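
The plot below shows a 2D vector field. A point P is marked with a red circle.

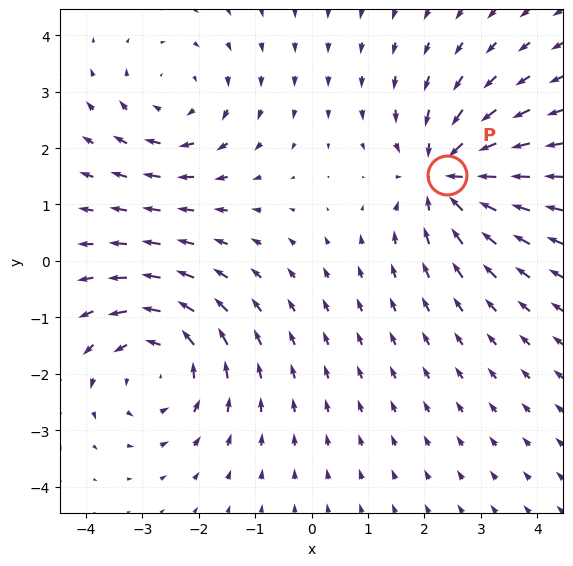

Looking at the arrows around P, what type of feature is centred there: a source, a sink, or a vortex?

At P (2.4, 1.5) the arrows converge inward. Divergence about -5, curl ≈0 — negative divergence with near-zero curl is a sink.

sink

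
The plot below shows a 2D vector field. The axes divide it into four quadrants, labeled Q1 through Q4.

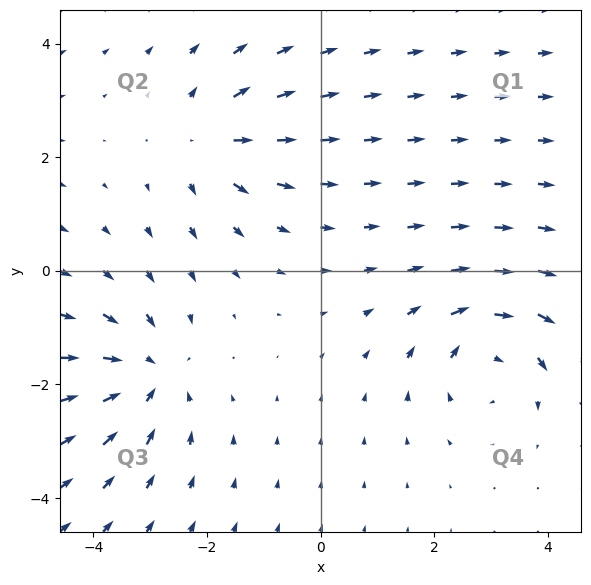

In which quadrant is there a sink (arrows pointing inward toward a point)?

Q3

The sink sits at approximately (-3.0, -1.8), which lies in quadrant Q3. The divergence there is about -3, negative as expected for a sink.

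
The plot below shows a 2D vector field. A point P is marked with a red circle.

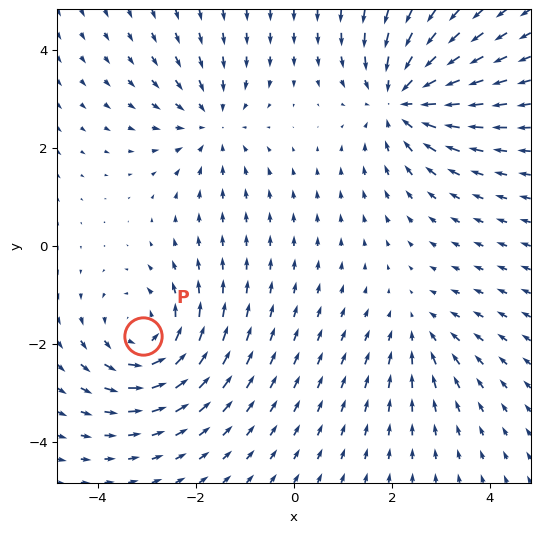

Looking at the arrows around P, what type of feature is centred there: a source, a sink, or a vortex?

At P (-3.1, -1.8) the arrows circulate counterclockwise. Divergence ≈0, curl about +4 — near-zero divergence with nonzero curl is a vortex.

vortex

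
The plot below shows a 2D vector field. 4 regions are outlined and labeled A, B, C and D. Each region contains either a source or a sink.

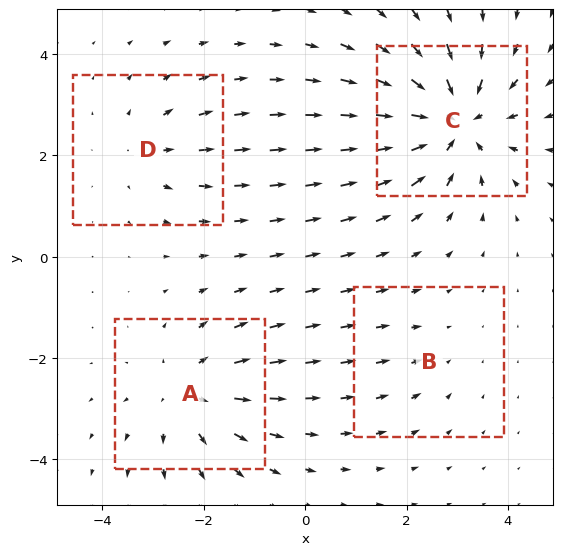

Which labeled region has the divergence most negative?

Divergence at each region's feature centre — A: about +4, B: about -2, C: about -6, D: about +3. Region C is most negative.

C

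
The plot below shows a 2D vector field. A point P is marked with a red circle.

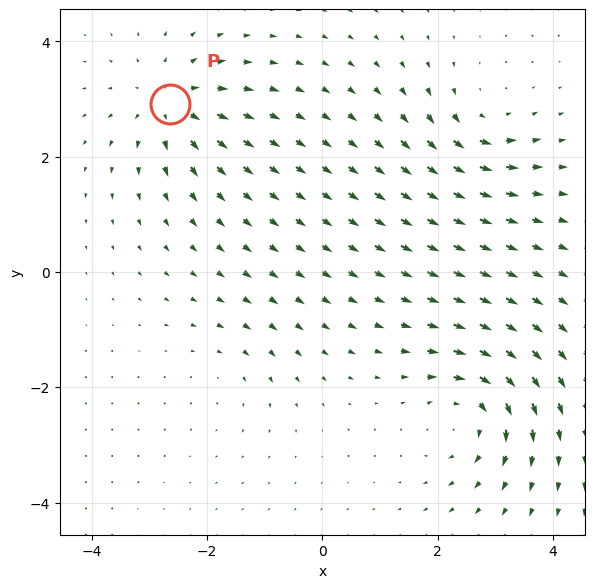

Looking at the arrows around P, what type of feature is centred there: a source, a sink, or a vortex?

At P (-2.6, 2.9) the arrows spread outward. Divergence about +5, curl ≈0 — positive divergence with near-zero curl is a source.

source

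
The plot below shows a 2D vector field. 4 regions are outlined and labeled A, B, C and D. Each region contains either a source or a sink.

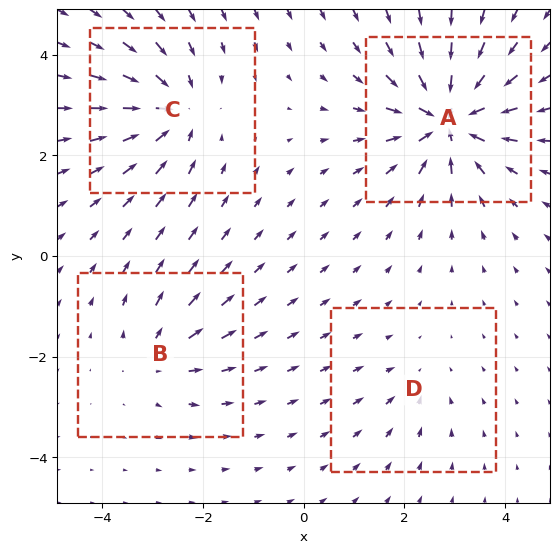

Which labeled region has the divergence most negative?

A

Divergence at each region's feature centre — A: about -8, B: about +4, C: about -6, D: about -2. Region A is most negative.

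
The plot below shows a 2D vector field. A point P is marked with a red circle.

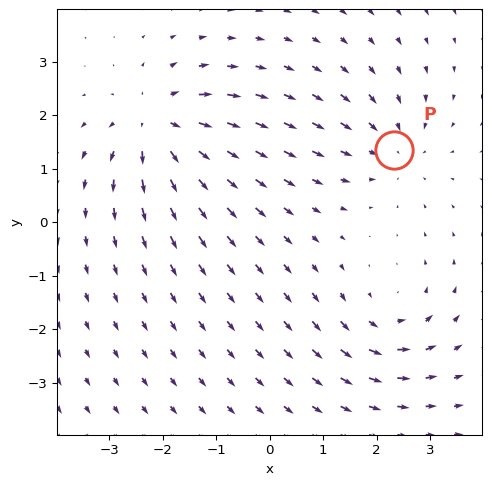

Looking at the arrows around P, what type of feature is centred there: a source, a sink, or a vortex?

At P (2.3, 1.4) the arrows converge inward. Divergence about -3, curl ≈0 — negative divergence with near-zero curl is a sink.

sink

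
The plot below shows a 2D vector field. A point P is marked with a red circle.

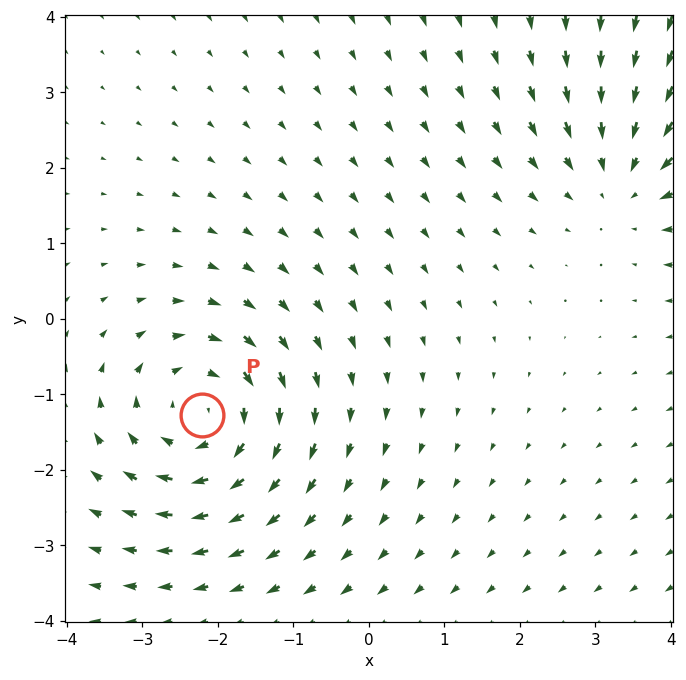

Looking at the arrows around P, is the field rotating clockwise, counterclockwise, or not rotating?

clockwise

Near P at (-2.2, -1.3) the arrows circulate clockwise. The curl (z-component) there is about -4; negative curl means clockwise rotation.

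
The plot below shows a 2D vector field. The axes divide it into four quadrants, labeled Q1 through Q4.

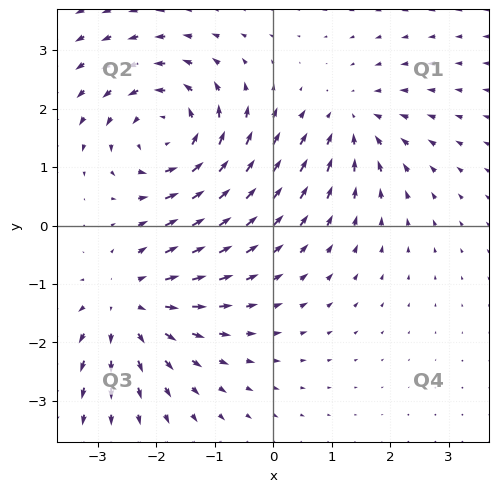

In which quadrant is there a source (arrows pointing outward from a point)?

Q3

The source sits at approximately (-2.5, -1.3), which lies in quadrant Q3. The divergence there is about +4, positive as expected for a source.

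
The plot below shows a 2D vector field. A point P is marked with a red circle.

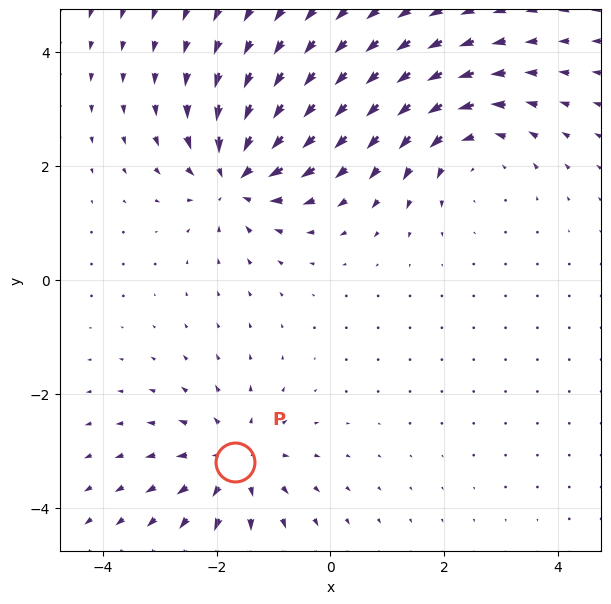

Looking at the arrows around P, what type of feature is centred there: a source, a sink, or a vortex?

At P (-1.7, -3.2) the arrows spread outward. Divergence about +4, curl ≈0 — positive divergence with near-zero curl is a source.

source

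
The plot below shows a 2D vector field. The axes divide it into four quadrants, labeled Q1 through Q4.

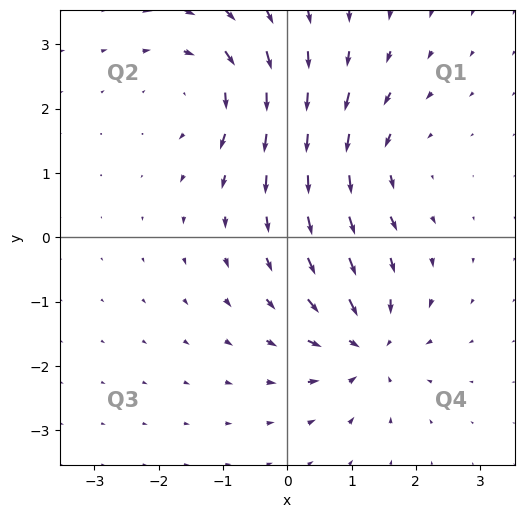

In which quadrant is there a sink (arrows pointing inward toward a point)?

Q4

The sink sits at approximately (1.2, -1.7), which lies in quadrant Q4. The divergence there is about -6, negative as expected for a sink.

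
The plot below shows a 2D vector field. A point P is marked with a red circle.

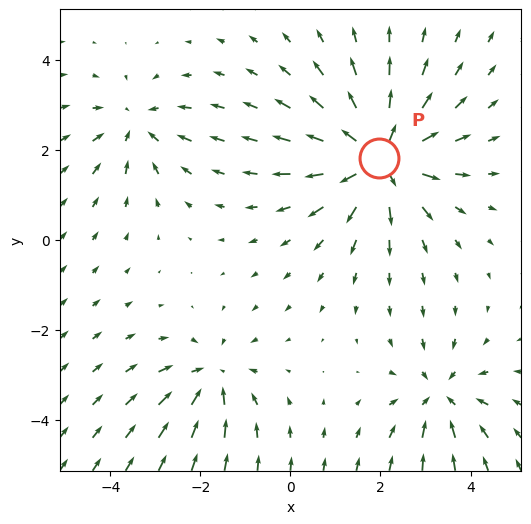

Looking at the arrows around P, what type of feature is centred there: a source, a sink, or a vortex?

source

At P (2.0, 1.8) the arrows spread outward. Divergence about +5, curl ≈0 — positive divergence with near-zero curl is a source.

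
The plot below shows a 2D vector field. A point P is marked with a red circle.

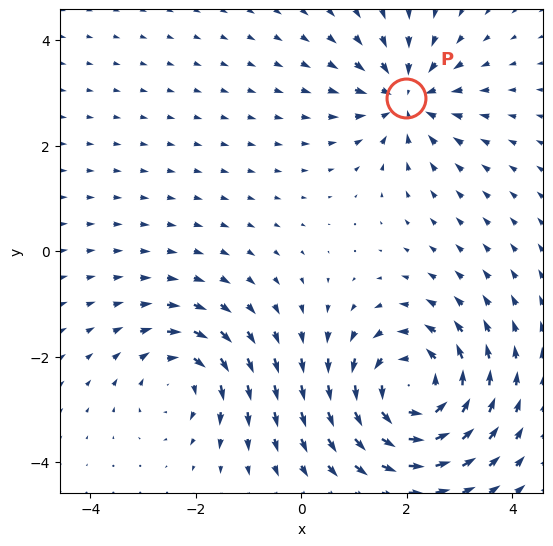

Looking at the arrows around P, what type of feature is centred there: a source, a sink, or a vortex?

sink

At P (2.0, 2.9) the arrows converge inward. Divergence about -4, curl ≈0 — negative divergence with near-zero curl is a sink.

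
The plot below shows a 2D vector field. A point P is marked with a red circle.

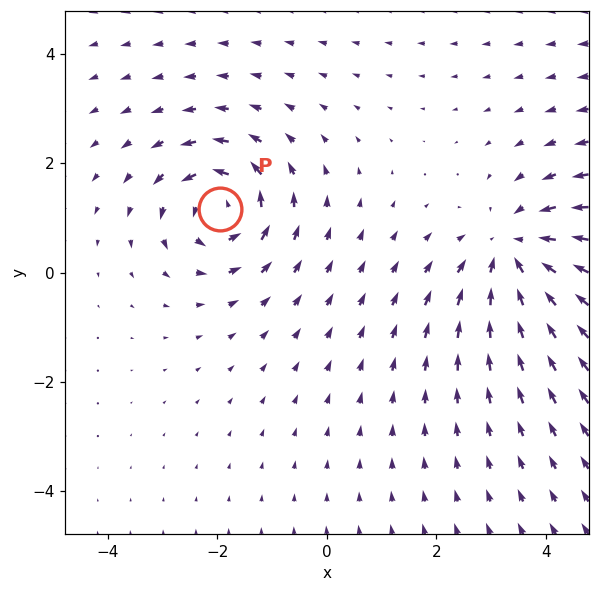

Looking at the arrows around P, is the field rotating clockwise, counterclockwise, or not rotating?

Near P at (-2.0, 1.2) the arrows circulate counterclockwise. The curl (z-component) there is about +4; positive curl means counterclockwise rotation.

counterclockwise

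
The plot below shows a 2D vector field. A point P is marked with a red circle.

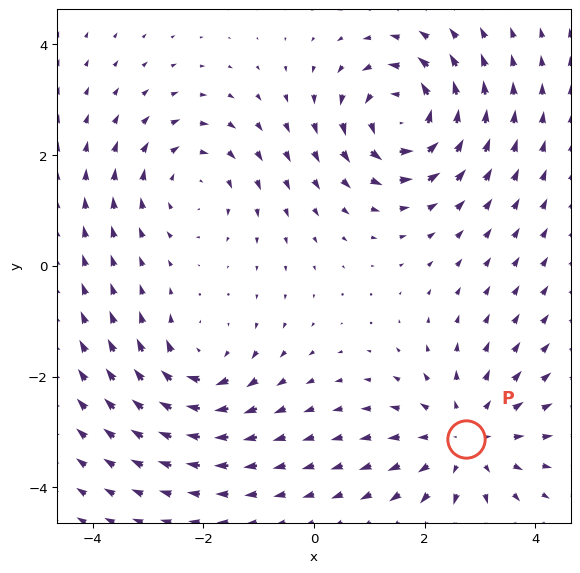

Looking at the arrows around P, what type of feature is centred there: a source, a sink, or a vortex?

At P (2.7, -3.1) the arrows spread outward. Divergence about +4, curl ≈0 — positive divergence with near-zero curl is a source.

source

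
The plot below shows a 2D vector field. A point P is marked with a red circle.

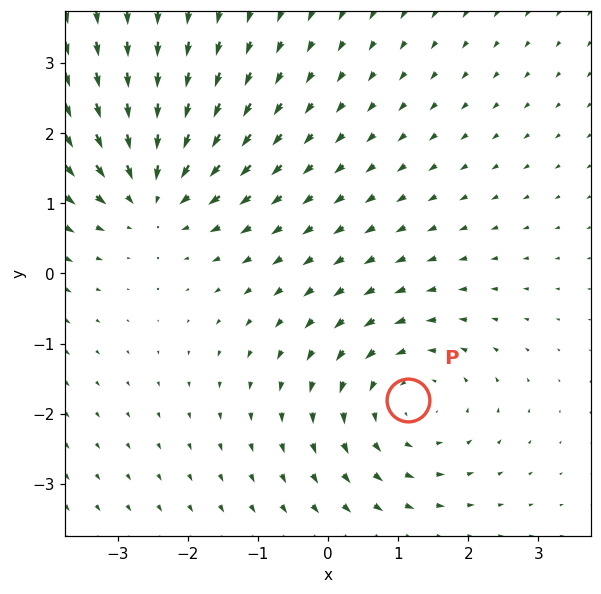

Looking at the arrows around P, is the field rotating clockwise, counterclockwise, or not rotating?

Near P at (1.1, -1.8) the arrows circulate counterclockwise. The curl (z-component) there is about +3; positive curl means counterclockwise rotation.

counterclockwise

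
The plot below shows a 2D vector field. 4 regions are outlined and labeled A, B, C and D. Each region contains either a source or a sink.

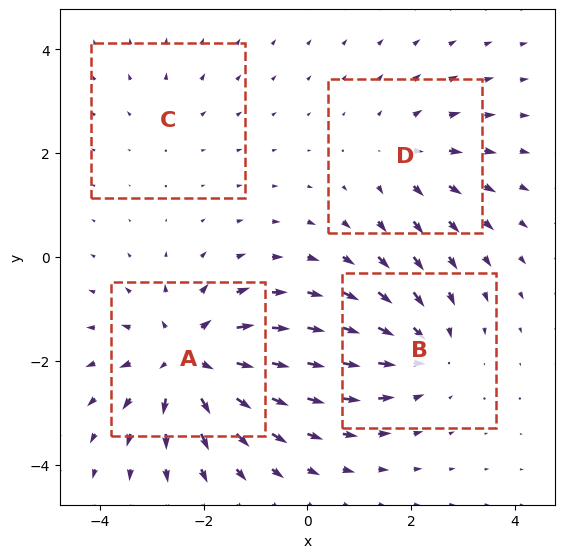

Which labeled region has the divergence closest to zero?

C

Divergence at each region's feature centre — A: about +7, B: about -4, C: about +2, D: about +3. Region C is closest to zero.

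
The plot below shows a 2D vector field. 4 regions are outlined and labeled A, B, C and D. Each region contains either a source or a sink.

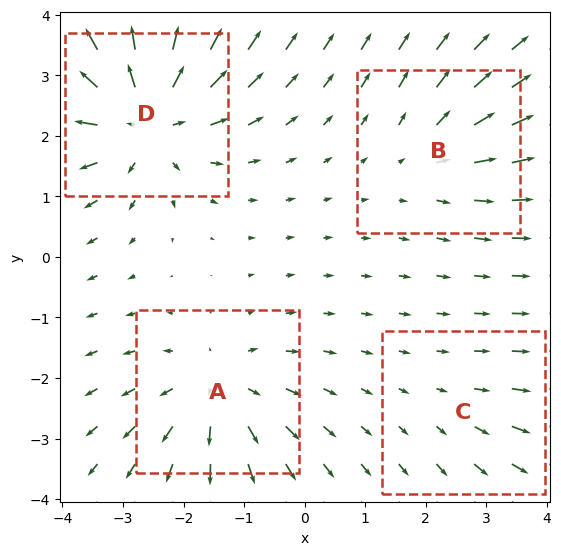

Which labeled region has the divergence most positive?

Divergence at each region's feature centre — A: about +5, B: about +3, C: about +2, D: about +7. Region D is most positive.

D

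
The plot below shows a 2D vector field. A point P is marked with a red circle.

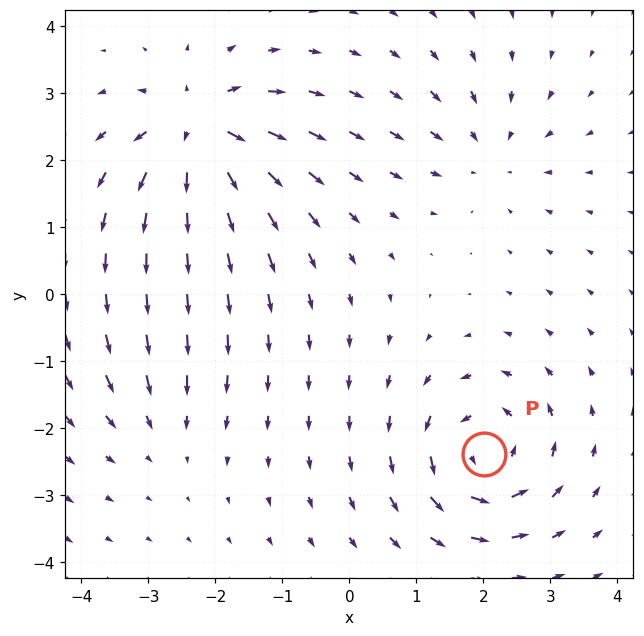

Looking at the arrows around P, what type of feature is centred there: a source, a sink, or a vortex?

vortex

At P (2.0, -2.4) the arrows circulate counterclockwise. Divergence ≈0, curl about +6 — near-zero divergence with nonzero curl is a vortex.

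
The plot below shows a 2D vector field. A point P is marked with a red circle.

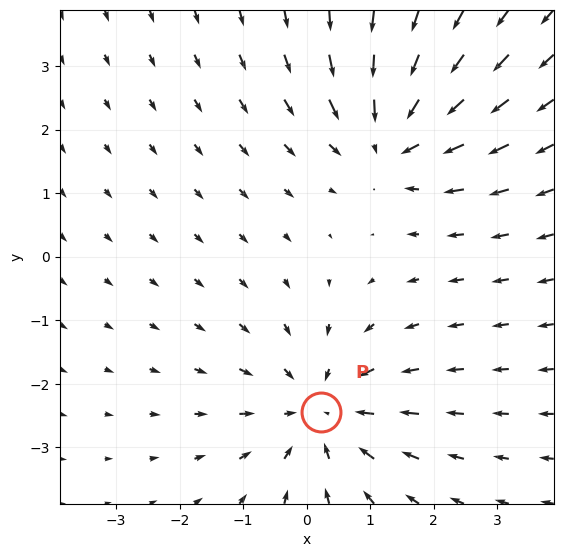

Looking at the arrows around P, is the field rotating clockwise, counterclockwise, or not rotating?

Near P at (0.2, -2.5) the arrows show no circulation. The curl there is ≈0.

not rotating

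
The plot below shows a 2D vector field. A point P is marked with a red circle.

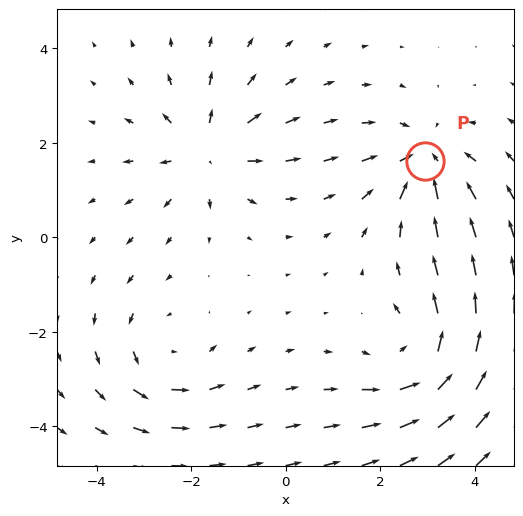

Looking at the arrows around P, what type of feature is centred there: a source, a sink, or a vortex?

At P (2.9, 1.6) the arrows converge inward. Divergence about -5, curl ≈0 — negative divergence with near-zero curl is a sink.

sink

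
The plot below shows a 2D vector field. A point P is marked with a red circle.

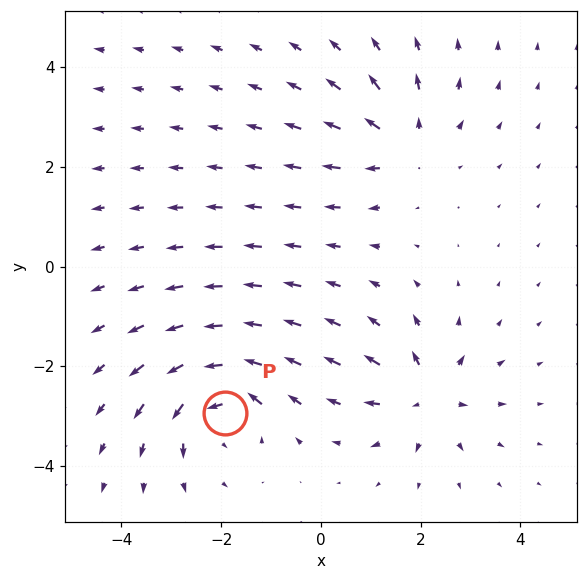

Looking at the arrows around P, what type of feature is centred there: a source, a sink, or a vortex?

vortex

At P (-1.9, -2.9) the arrows circulate counterclockwise. Divergence ≈0, curl about +6 — near-zero divergence with nonzero curl is a vortex.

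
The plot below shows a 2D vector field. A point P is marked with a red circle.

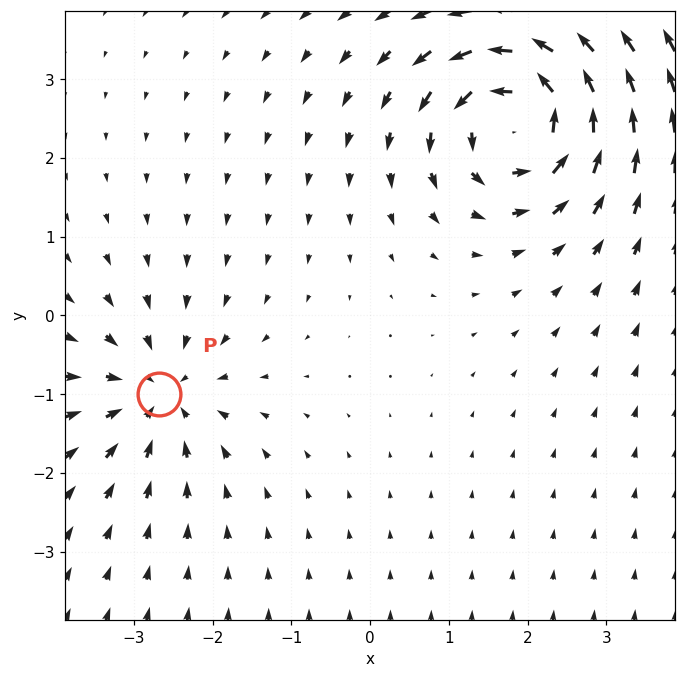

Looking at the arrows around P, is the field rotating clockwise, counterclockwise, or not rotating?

Near P at (-2.7, -1.0) the arrows show no circulation. The curl there is ≈0.

not rotating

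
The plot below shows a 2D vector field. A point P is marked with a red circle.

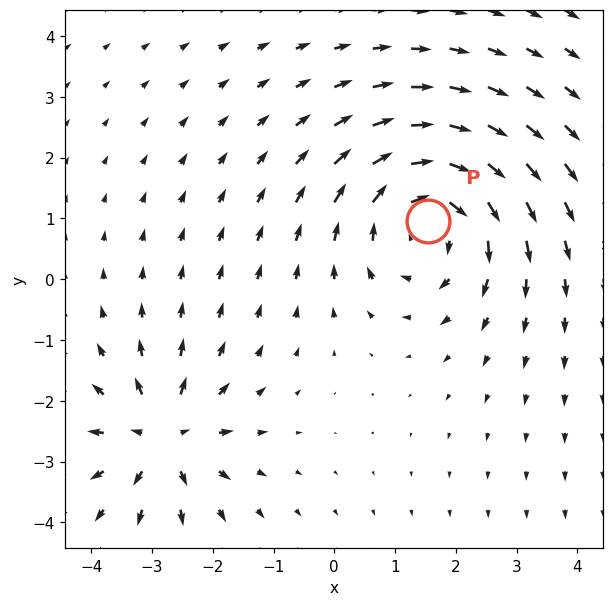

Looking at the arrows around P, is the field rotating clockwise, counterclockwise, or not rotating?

Near P at (1.5, 1.0) the arrows circulate clockwise. The curl (z-component) there is about -4; negative curl means clockwise rotation.

clockwise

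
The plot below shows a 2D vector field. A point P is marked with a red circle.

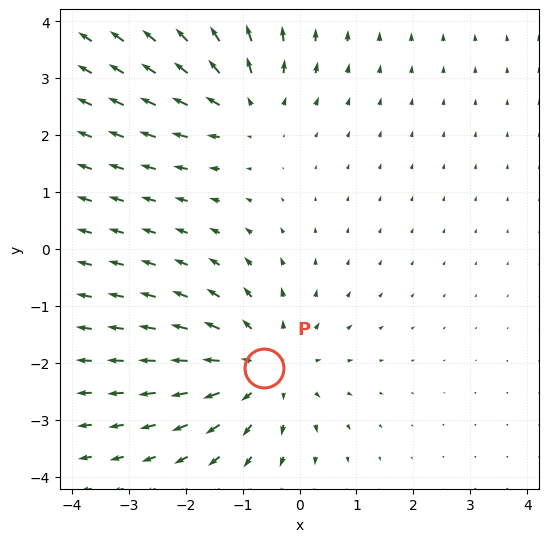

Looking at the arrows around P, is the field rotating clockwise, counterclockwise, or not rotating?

Near P at (-0.6, -2.1) the arrows show no circulation. The curl there is ≈0.

not rotating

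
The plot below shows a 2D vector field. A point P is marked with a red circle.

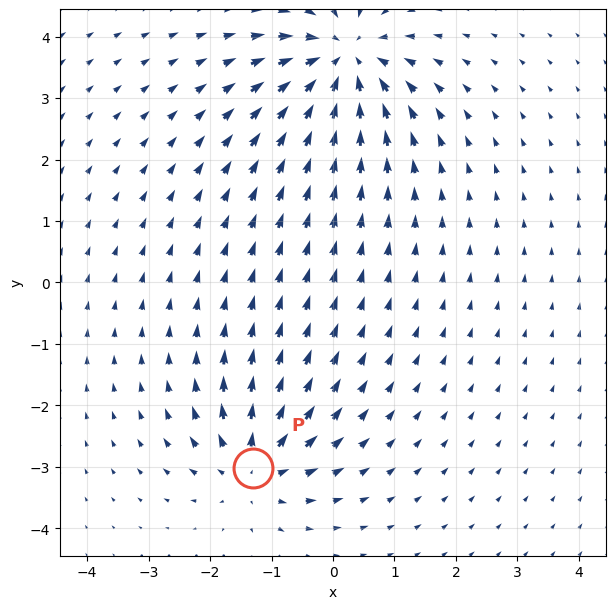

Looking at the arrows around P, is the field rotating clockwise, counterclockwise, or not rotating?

not rotating

Near P at (-1.3, -3.0) the arrows show no circulation. The curl there is ≈0.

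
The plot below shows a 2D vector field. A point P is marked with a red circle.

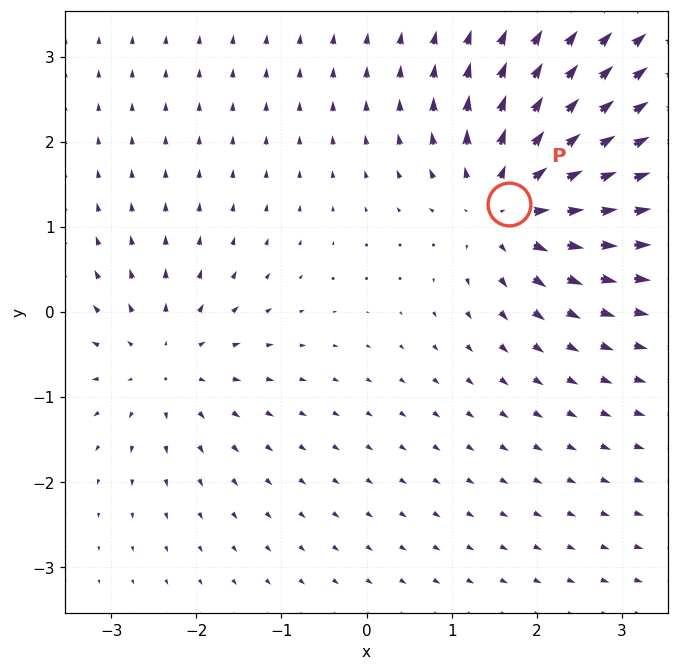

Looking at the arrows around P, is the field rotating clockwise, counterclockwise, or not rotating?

Near P at (1.7, 1.3) the arrows show no circulation. The curl there is ≈0.

not rotating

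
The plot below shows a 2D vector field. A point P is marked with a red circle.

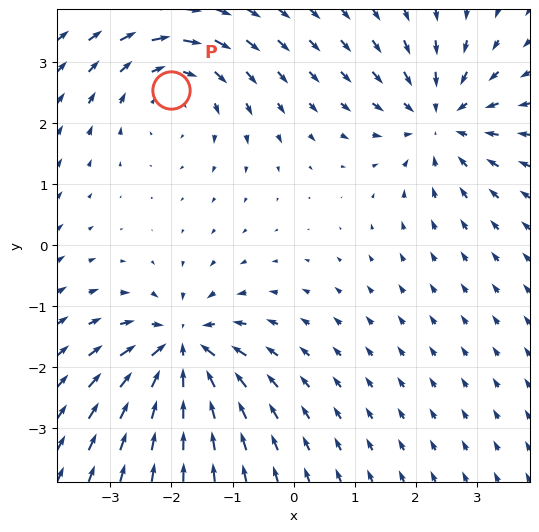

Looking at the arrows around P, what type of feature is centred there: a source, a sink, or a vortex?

vortex

At P (-2.0, 2.5) the arrows circulate clockwise. Divergence ≈0, curl about -4 — near-zero divergence with nonzero curl is a vortex.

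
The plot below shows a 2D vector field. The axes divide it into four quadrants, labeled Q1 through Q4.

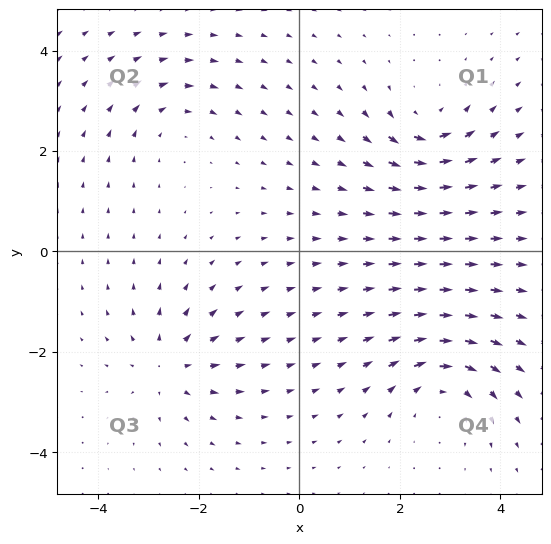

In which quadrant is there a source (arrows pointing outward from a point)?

Q3

The source sits at approximately (-2.6, -2.3), which lies in quadrant Q3. The divergence there is about +5, positive as expected for a source.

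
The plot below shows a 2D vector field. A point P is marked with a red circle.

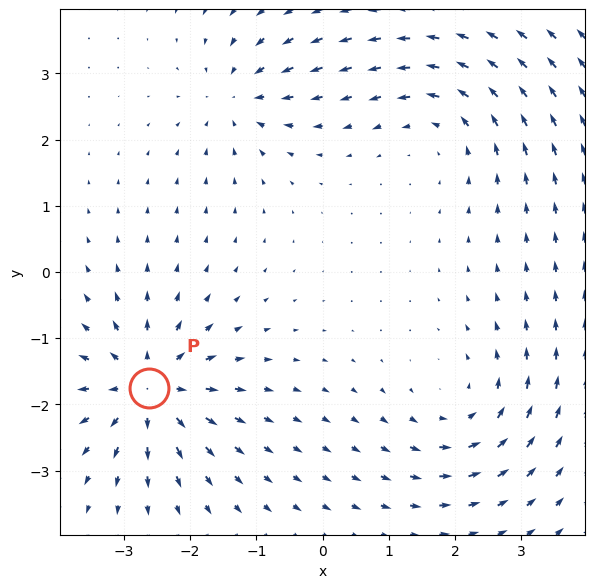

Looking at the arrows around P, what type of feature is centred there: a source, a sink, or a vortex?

source

At P (-2.6, -1.7) the arrows spread outward. Divergence about +6, curl ≈0 — positive divergence with near-zero curl is a source.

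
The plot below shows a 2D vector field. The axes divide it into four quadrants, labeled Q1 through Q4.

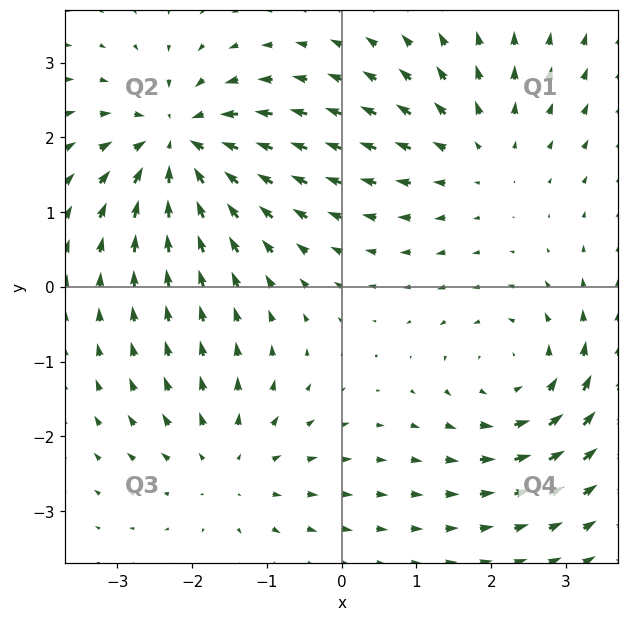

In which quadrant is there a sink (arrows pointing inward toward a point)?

The sink sits at approximately (-2.2, 1.9), which lies in quadrant Q2. The divergence there is about -6, negative as expected for a sink.

Q2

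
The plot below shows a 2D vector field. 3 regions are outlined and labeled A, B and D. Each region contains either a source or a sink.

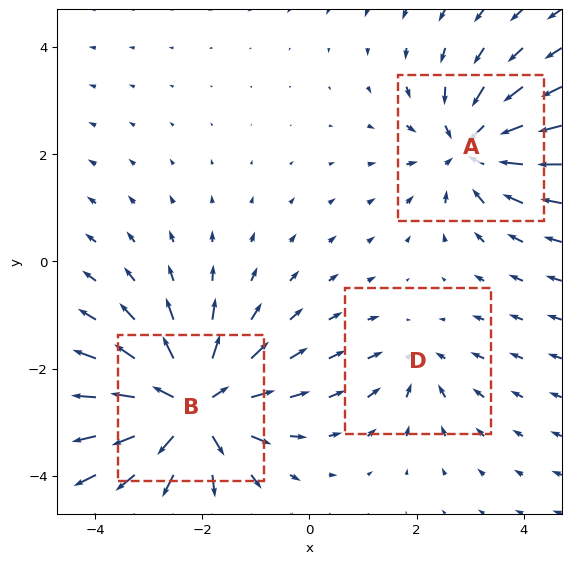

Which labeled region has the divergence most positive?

B

Divergence at each region's feature centre — A: about -4, B: about +6, D: about -2. Region B is most positive.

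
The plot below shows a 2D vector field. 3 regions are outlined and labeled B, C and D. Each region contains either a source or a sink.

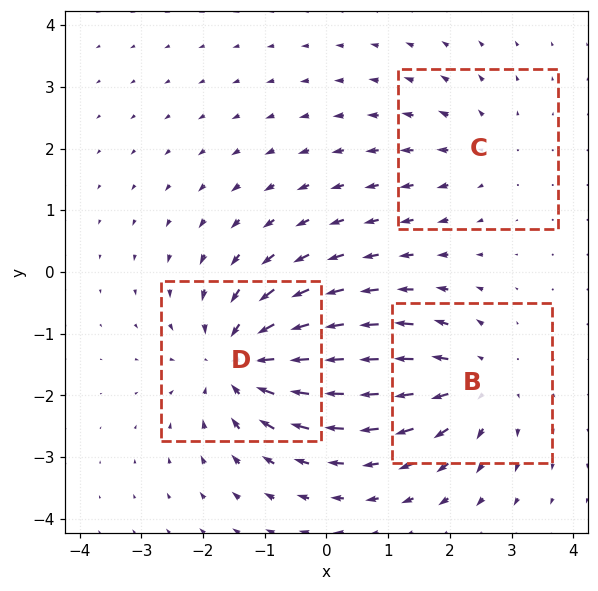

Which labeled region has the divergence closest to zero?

C

Divergence at each region's feature centre — B: about +3, C: about +2, D: about -5. Region C is closest to zero.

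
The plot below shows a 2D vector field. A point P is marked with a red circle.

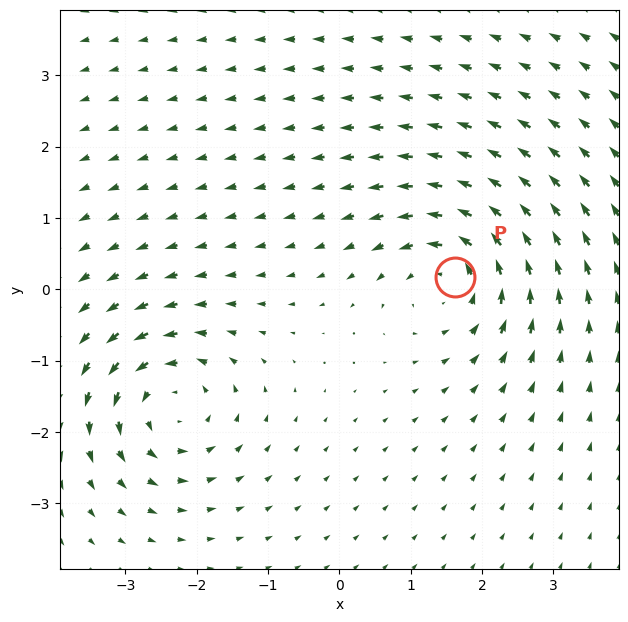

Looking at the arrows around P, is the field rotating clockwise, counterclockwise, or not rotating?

Near P at (1.6, 0.2) the arrows circulate counterclockwise. The curl (z-component) there is about +3; positive curl means counterclockwise rotation.

counterclockwise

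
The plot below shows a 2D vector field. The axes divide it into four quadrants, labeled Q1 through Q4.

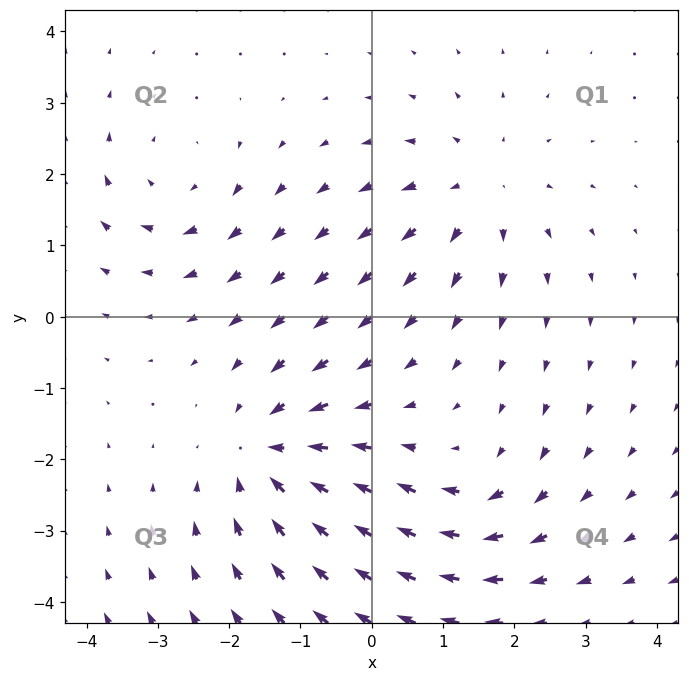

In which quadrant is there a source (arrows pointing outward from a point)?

The source sits at approximately (1.5, 1.8), which lies in quadrant Q1. The divergence there is about +4, positive as expected for a source.

Q1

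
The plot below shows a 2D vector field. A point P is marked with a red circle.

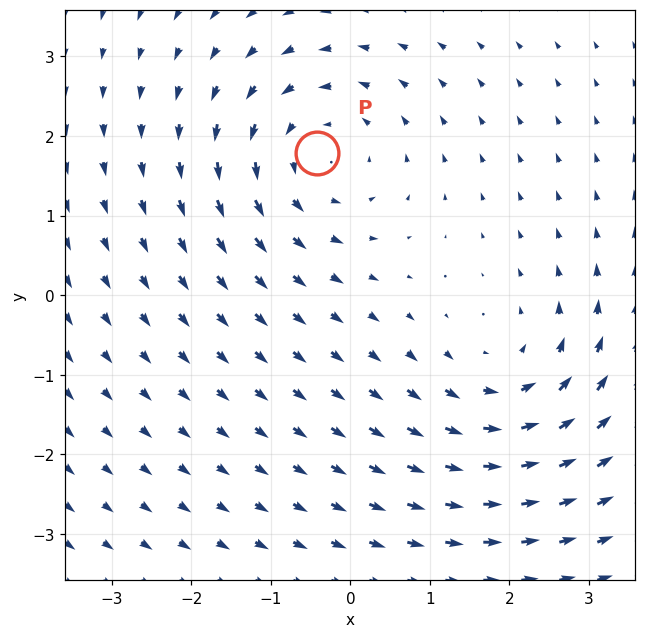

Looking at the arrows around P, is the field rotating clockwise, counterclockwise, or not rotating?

counterclockwise

Near P at (-0.4, 1.8) the arrows circulate counterclockwise. The curl (z-component) there is about +4; positive curl means counterclockwise rotation.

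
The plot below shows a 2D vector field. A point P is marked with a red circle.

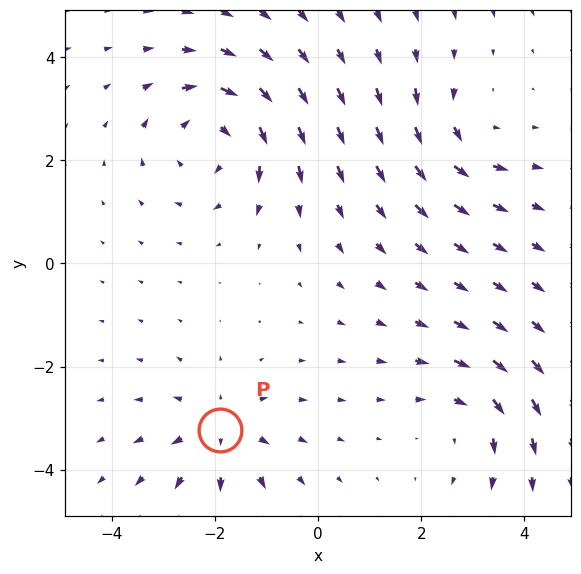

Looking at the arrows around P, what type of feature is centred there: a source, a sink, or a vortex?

source

At P (-1.9, -3.2) the arrows spread outward. Divergence about +4, curl ≈0 — positive divergence with near-zero curl is a source.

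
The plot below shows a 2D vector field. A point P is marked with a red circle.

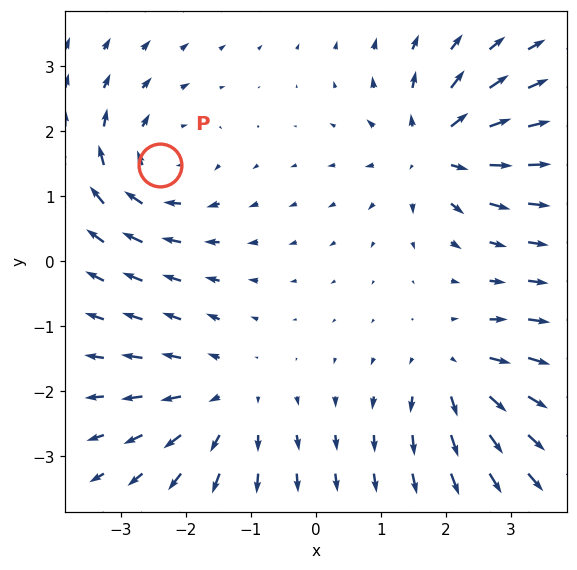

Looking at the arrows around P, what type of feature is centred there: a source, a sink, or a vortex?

At P (-2.4, 1.5) the arrows circulate clockwise. Divergence ≈0, curl about -5 — near-zero divergence with nonzero curl is a vortex.

vortex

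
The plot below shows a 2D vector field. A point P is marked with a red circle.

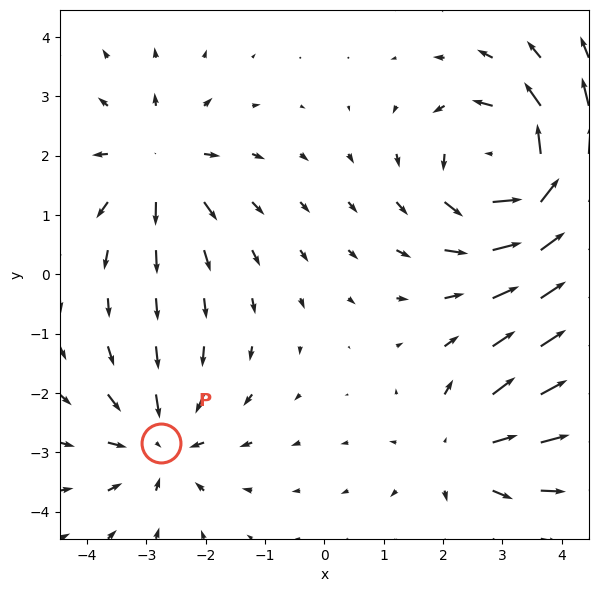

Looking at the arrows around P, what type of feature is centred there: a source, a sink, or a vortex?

sink

At P (-2.7, -2.8) the arrows converge inward. Divergence about -3, curl ≈0 — negative divergence with near-zero curl is a sink.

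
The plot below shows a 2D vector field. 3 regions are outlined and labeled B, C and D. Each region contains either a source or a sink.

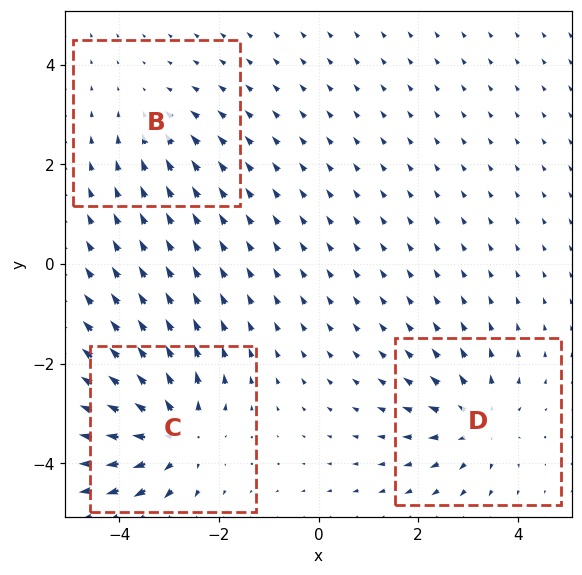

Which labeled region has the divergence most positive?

C

Divergence at each region's feature centre — B: about -2, C: about +5, D: about +4. Region C is most positive.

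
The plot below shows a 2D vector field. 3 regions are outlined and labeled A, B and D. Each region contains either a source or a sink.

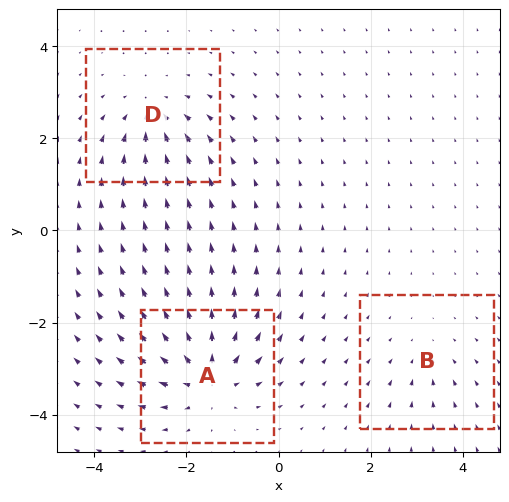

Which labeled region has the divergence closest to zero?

B

Divergence at each region's feature centre — A: about +6, B: about -2, D: about -4. Region B is closest to zero.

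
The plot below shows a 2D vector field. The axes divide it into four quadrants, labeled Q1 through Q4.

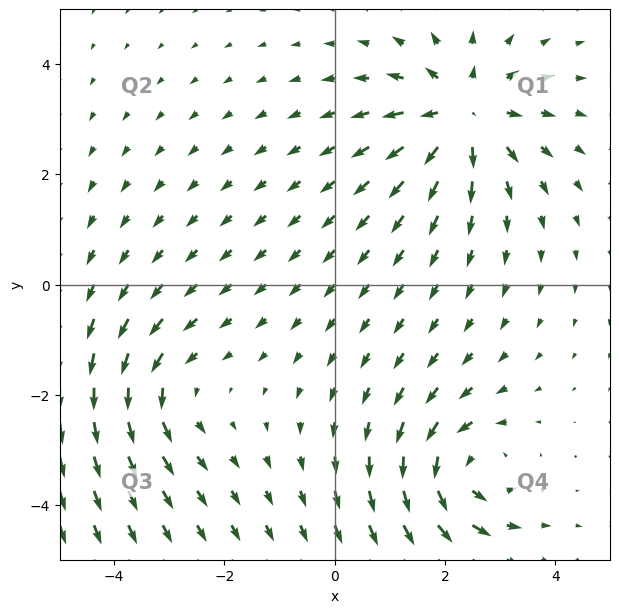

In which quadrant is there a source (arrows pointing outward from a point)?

Q1

The source sits at approximately (2.3, 3.1), which lies in quadrant Q1. The divergence there is about +5, positive as expected for a source.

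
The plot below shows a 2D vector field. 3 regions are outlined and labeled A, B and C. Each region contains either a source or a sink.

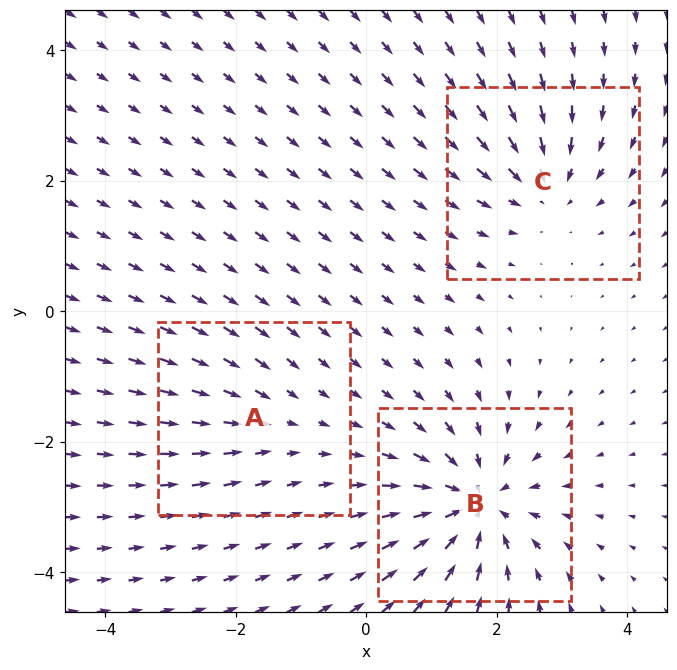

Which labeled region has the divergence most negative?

Divergence at each region's feature centre — A: about -2, B: about -6, C: about -4. Region B is most negative.

B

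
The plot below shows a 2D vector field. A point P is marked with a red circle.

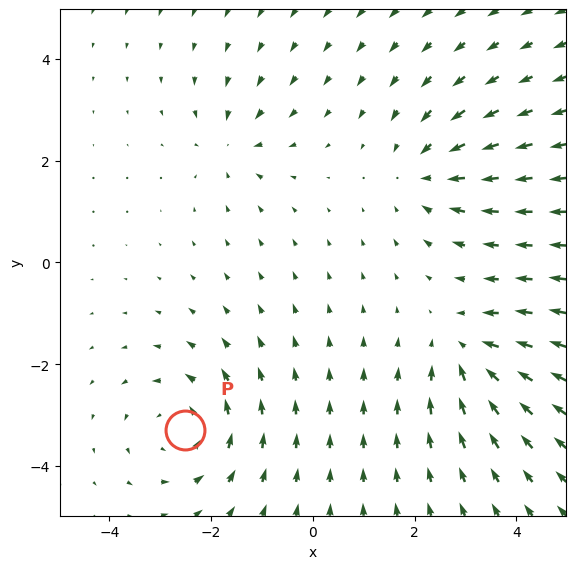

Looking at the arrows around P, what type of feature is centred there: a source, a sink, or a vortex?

vortex

At P (-2.5, -3.3) the arrows circulate counterclockwise. Divergence ≈0, curl about +4 — near-zero divergence with nonzero curl is a vortex.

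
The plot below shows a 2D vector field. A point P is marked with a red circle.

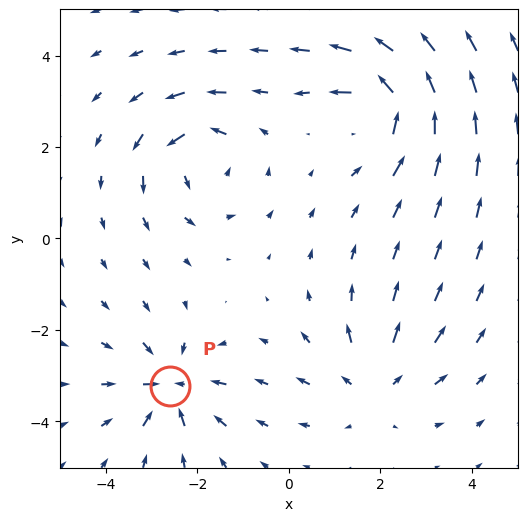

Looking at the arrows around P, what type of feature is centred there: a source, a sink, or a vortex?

At P (-2.6, -3.2) the arrows converge inward. Divergence about -4, curl ≈0 — negative divergence with near-zero curl is a sink.

sink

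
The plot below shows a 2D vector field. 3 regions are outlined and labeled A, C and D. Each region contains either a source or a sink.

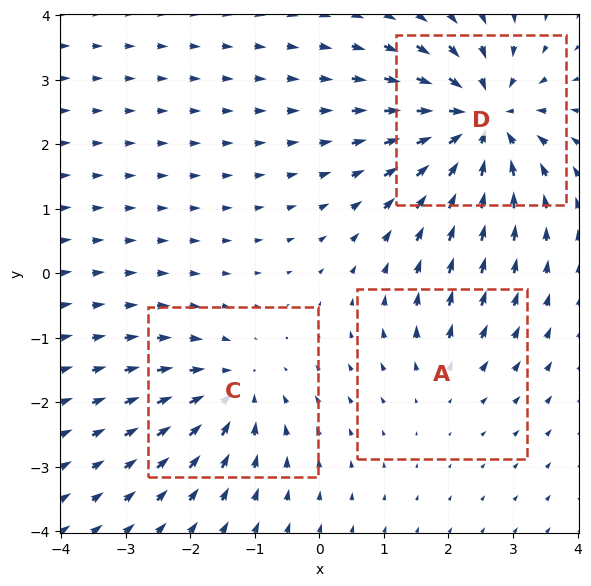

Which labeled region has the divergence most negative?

Divergence at each region's feature centre — A: about +2, C: about -3, D: about -6. Region D is most negative.

D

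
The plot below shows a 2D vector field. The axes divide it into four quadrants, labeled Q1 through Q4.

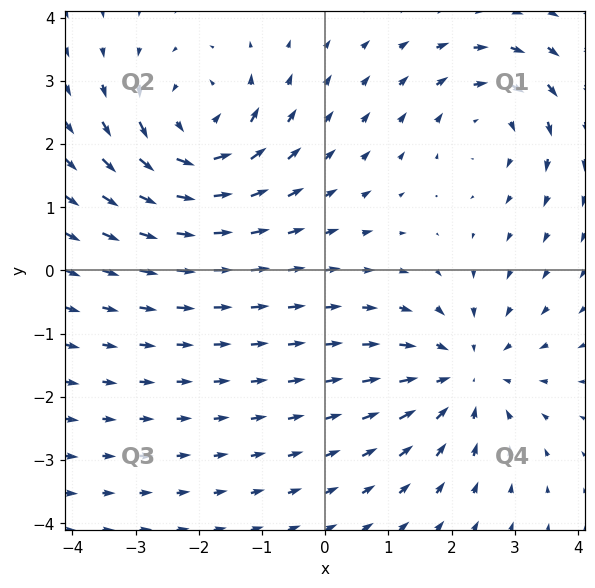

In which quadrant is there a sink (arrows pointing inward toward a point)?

Q4

The sink sits at approximately (2.2, -1.6), which lies in quadrant Q4. The divergence there is about -4, negative as expected for a sink.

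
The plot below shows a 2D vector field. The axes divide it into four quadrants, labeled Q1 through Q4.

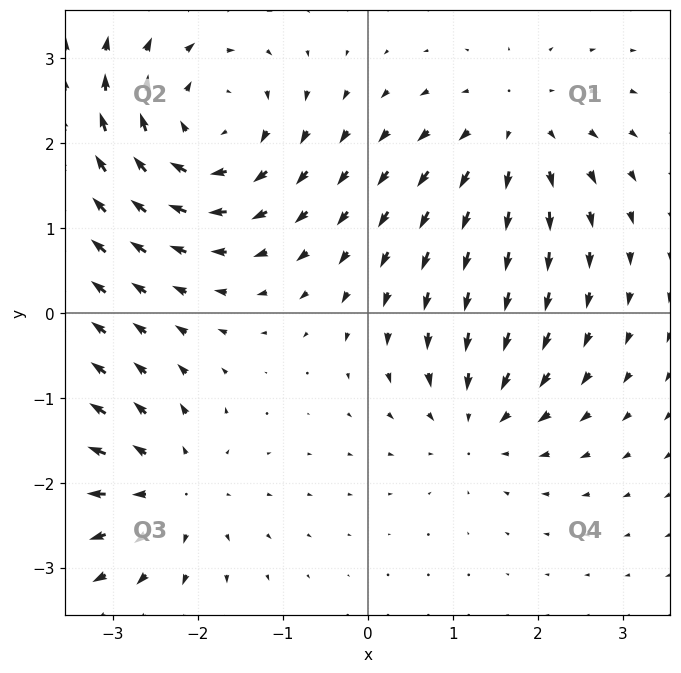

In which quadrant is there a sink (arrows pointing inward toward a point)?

The sink sits at approximately (1.3, -1.2), which lies in quadrant Q4. The divergence there is about -4, negative as expected for a sink.

Q4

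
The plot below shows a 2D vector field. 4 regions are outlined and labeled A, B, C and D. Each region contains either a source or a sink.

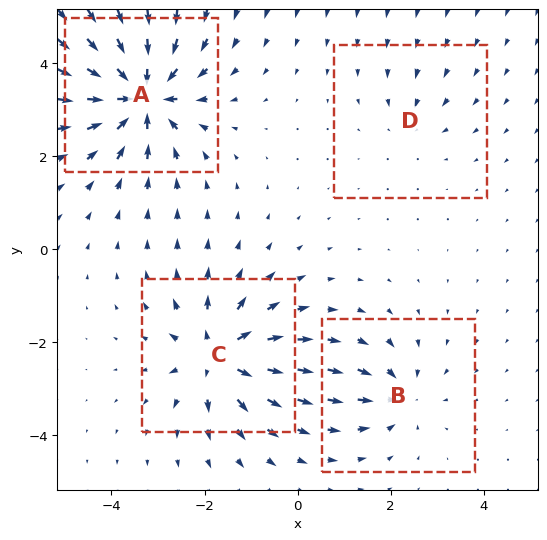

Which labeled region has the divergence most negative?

A

Divergence at each region's feature centre — A: about -8, B: about -4, C: about +6, D: about -2. Region A is most negative.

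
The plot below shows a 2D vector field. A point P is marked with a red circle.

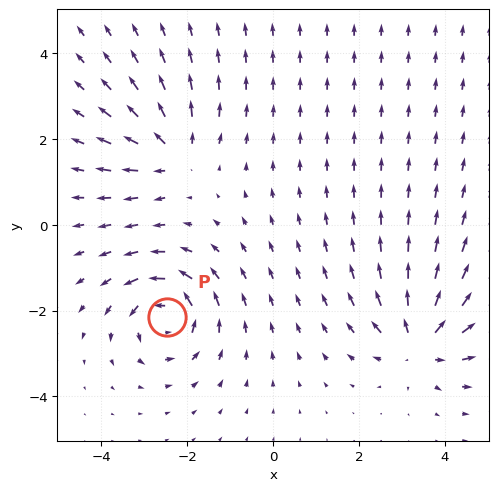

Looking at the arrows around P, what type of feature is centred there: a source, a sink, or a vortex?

At P (-2.5, -2.2) the arrows circulate counterclockwise. Divergence ≈0, curl about +7 — near-zero divergence with nonzero curl is a vortex.

vortex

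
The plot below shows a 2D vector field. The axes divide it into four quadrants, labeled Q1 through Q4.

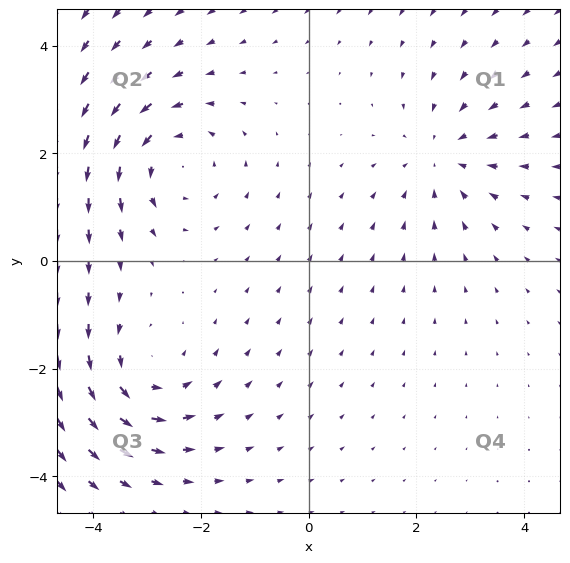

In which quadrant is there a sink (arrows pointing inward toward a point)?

Q1

The sink sits at approximately (2.5, 1.9), which lies in quadrant Q1. The divergence there is about -3, negative as expected for a sink.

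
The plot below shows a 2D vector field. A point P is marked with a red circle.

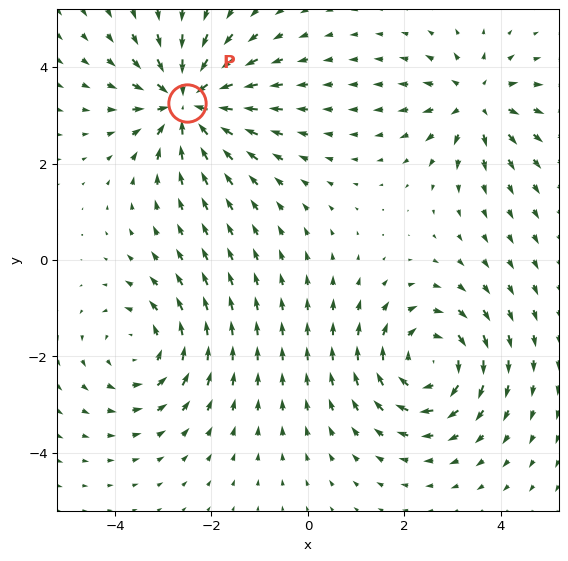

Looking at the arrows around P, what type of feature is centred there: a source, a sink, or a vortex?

sink

At P (-2.5, 3.3) the arrows converge inward. Divergence about -5, curl ≈0 — negative divergence with near-zero curl is a sink.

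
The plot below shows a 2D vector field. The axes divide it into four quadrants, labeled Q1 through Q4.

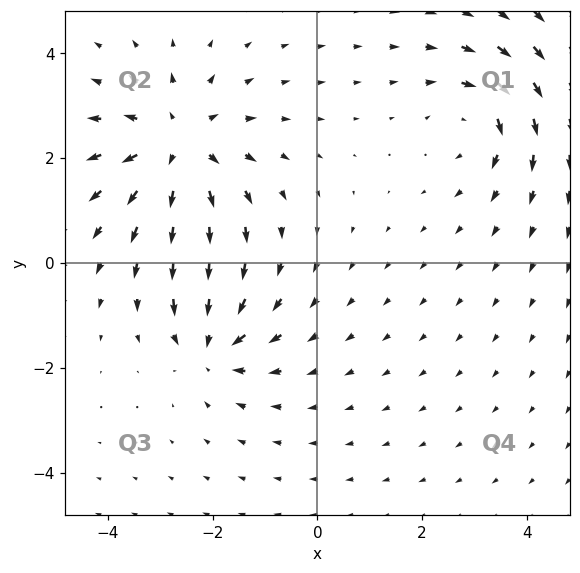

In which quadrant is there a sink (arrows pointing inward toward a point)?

The sink sits at approximately (-2.0, -1.6), which lies in quadrant Q3. The divergence there is about -4, negative as expected for a sink.

Q3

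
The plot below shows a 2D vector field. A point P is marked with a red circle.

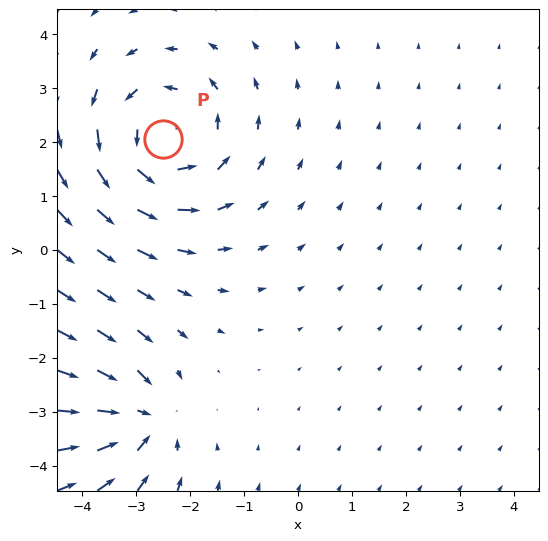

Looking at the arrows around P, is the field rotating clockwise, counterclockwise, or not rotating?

counterclockwise

Near P at (-2.5, 2.0) the arrows circulate counterclockwise. The curl (z-component) there is about +4; positive curl means counterclockwise rotation.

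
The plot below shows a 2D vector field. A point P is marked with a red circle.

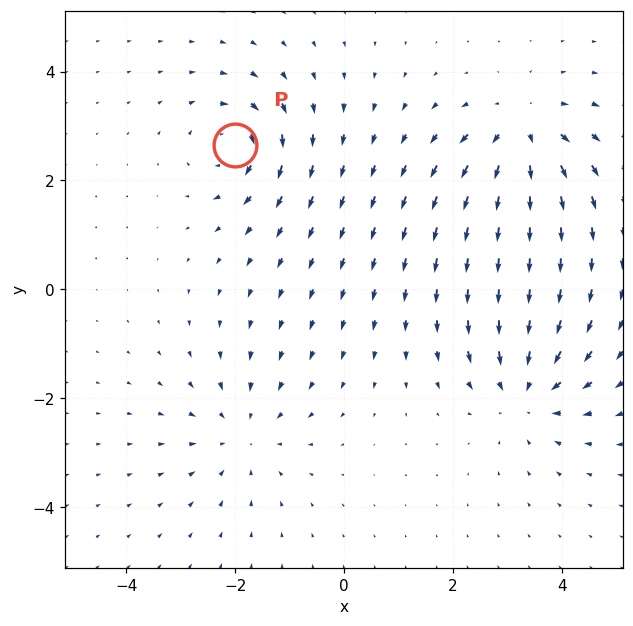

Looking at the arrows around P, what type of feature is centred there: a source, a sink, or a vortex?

vortex

At P (-2.0, 2.7) the arrows circulate clockwise. Divergence ≈0, curl about -6 — near-zero divergence with nonzero curl is a vortex.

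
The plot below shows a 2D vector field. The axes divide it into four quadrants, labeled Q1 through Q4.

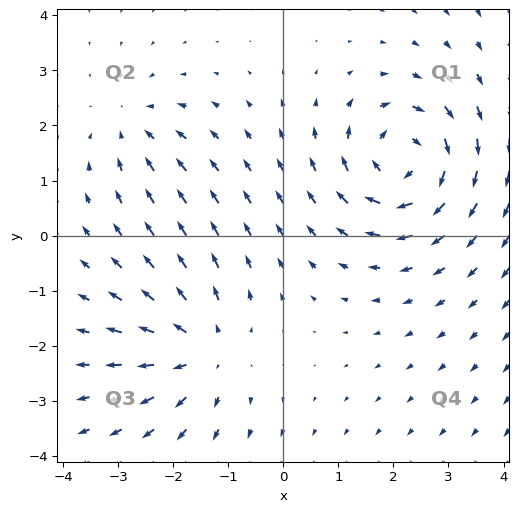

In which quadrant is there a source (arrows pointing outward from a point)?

The source sits at approximately (-1.5, -2.1), which lies in quadrant Q3. The divergence there is about +4, positive as expected for a source.

Q3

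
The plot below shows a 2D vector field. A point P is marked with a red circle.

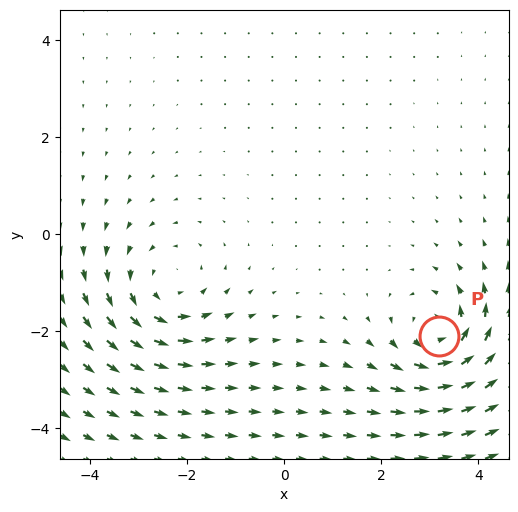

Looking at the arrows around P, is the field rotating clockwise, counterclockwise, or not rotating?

counterclockwise

Near P at (3.2, -2.1) the arrows circulate counterclockwise. The curl (z-component) there is about +5; positive curl means counterclockwise rotation.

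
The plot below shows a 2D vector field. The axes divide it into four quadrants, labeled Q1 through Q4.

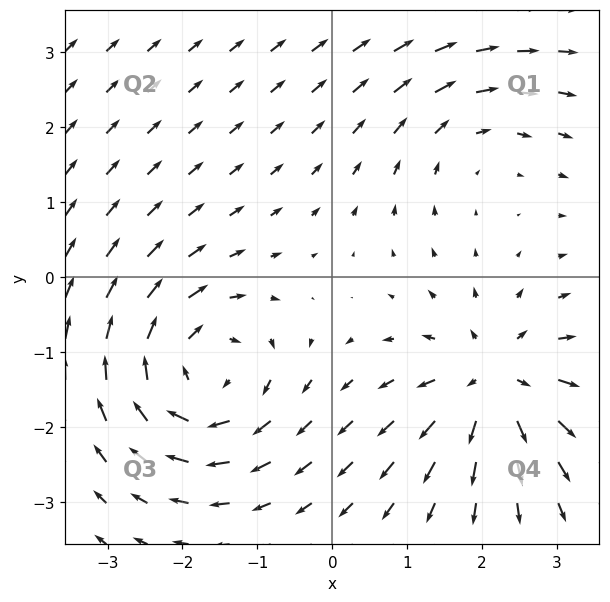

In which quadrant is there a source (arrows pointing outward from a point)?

The source sits at approximately (2.2, -1.4), which lies in quadrant Q4. The divergence there is about +5, positive as expected for a source.

Q4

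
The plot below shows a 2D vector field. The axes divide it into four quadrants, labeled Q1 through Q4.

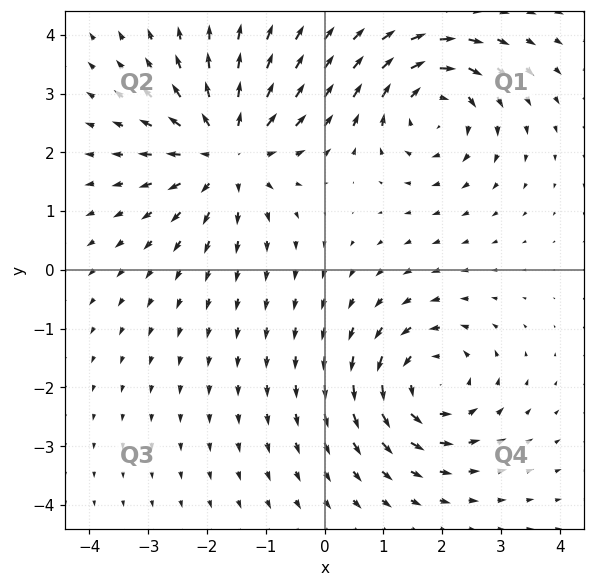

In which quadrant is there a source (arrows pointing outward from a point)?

Q2

The source sits at approximately (-1.6, 2.0), which lies in quadrant Q2. The divergence there is about +5, positive as expected for a source.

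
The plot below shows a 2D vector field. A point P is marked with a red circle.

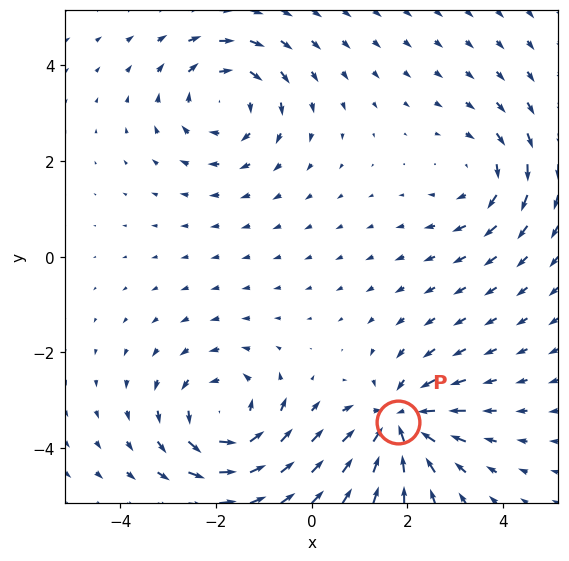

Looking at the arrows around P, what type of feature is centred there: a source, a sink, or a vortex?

At P (1.8, -3.5) the arrows converge inward. Divergence about -5, curl ≈0 — negative divergence with near-zero curl is a sink.

sink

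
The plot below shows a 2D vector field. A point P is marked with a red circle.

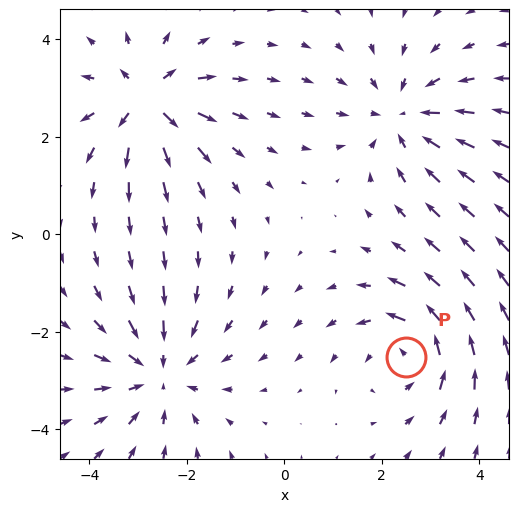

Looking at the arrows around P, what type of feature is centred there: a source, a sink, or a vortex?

vortex

At P (2.5, -2.5) the arrows circulate counterclockwise. Divergence ≈0, curl about +4 — near-zero divergence with nonzero curl is a vortex.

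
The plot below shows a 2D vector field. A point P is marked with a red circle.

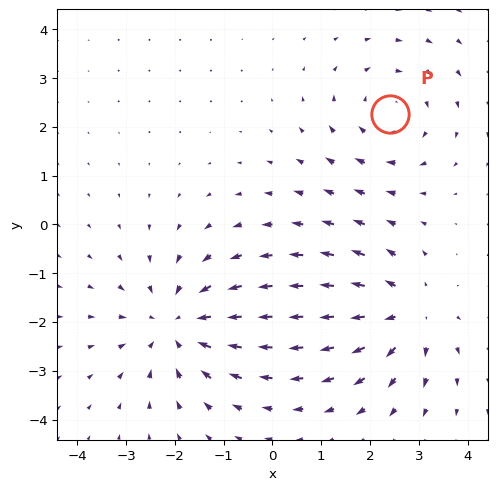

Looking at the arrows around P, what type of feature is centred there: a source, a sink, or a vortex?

vortex

At P (2.4, 2.3) the arrows circulate clockwise. Divergence ≈0, curl about -3 — near-zero divergence with nonzero curl is a vortex.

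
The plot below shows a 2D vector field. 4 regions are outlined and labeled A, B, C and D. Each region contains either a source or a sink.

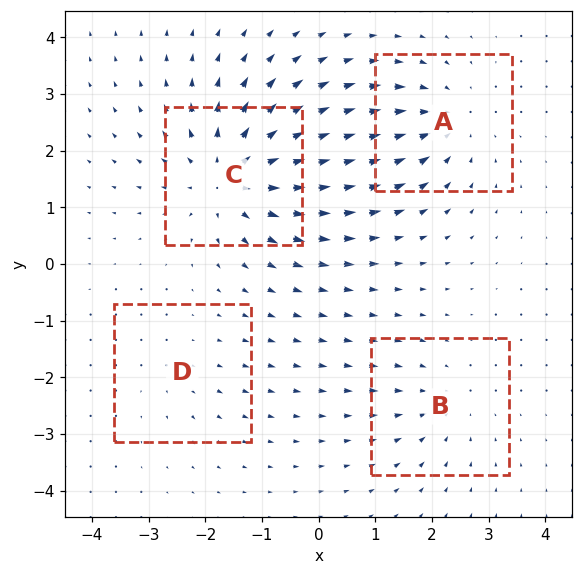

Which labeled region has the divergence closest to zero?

D

Divergence at each region's feature centre — A: about -4, B: about -3, C: about +7, D: about +2. Region D is closest to zero.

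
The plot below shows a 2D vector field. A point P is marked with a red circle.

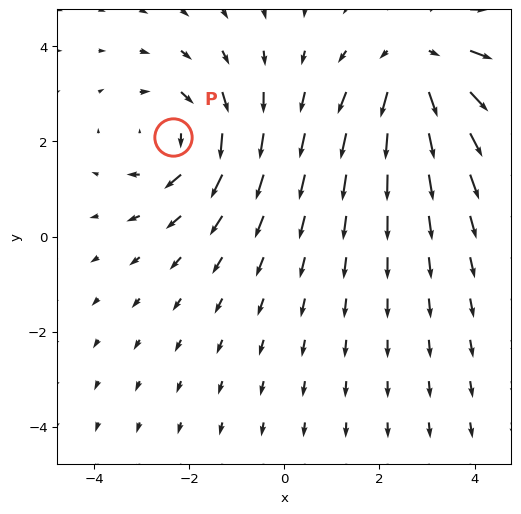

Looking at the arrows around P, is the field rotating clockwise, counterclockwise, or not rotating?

clockwise

Near P at (-2.3, 2.1) the arrows circulate clockwise. The curl (z-component) there is about -4; negative curl means clockwise rotation.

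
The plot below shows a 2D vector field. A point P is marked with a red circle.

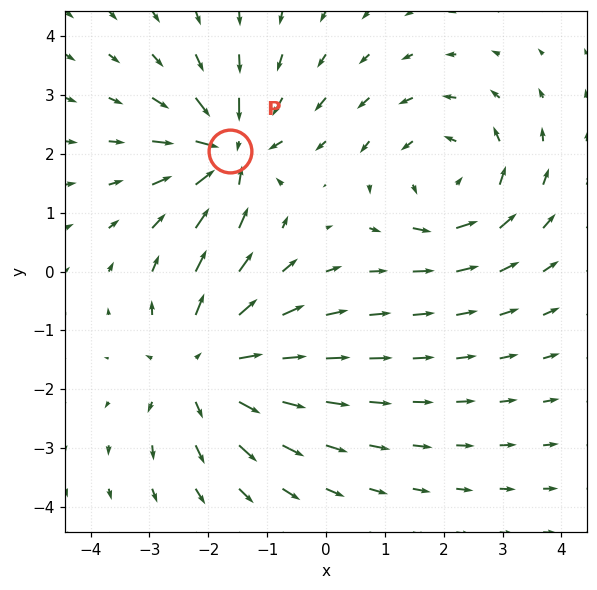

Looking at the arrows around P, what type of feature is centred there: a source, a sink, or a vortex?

sink

At P (-1.6, 2.0) the arrows converge inward. Divergence about -6, curl ≈0 — negative divergence with near-zero curl is a sink.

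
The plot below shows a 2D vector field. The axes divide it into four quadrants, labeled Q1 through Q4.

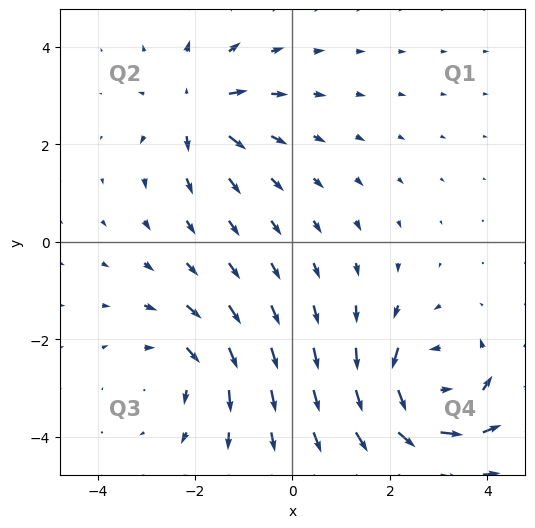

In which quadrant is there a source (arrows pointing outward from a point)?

The source sits at approximately (-1.9, 2.7), which lies in quadrant Q2. The divergence there is about +4, positive as expected for a source.

Q2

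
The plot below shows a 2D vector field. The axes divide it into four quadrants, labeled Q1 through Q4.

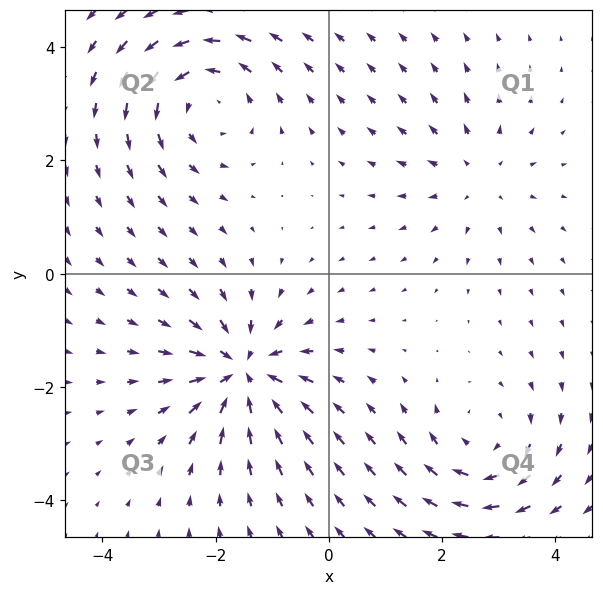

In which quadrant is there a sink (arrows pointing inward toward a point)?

Q3

The sink sits at approximately (-1.5, -1.7), which lies in quadrant Q3. The divergence there is about -6, negative as expected for a sink.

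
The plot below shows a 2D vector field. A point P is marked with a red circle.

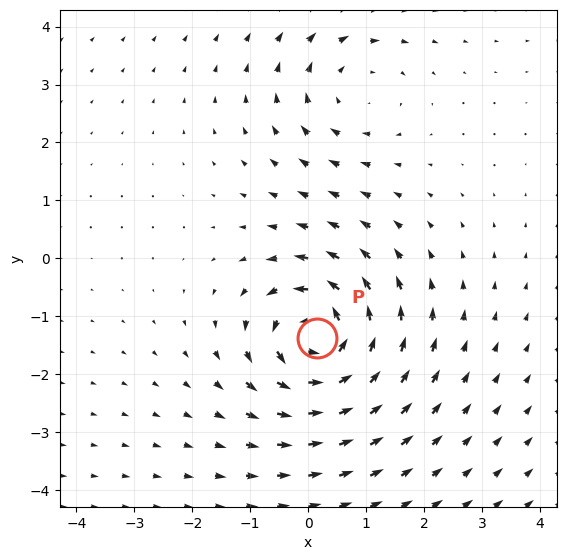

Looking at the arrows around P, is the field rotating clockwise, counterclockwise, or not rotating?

Near P at (0.2, -1.4) the arrows circulate counterclockwise. The curl (z-component) there is about +7; positive curl means counterclockwise rotation.

counterclockwise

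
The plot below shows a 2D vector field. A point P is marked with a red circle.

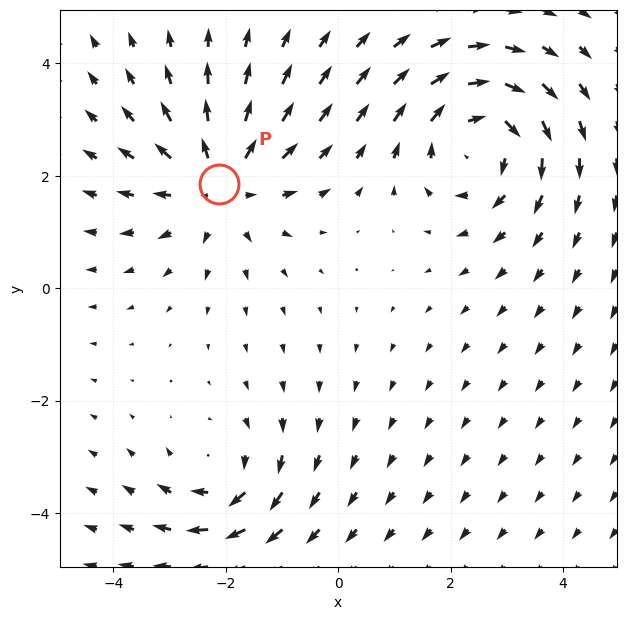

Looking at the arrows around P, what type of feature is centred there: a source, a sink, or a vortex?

source

At P (-2.1, 1.9) the arrows spread outward. Divergence about +4, curl ≈0 — positive divergence with near-zero curl is a source.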